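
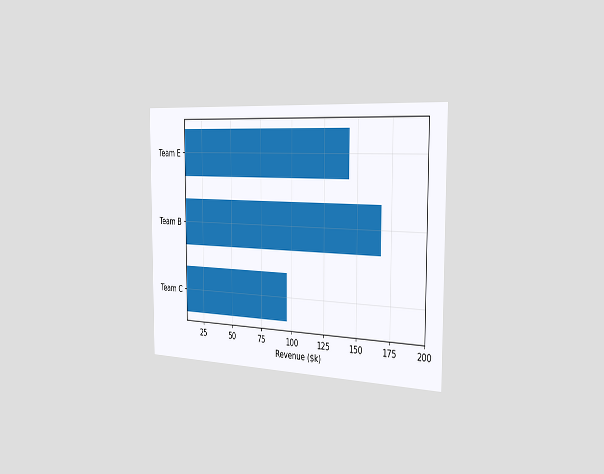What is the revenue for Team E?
$144k

The chart is viewed slightly from the right. Reading along the chart's x-axis, the Team E bar reaches $144k.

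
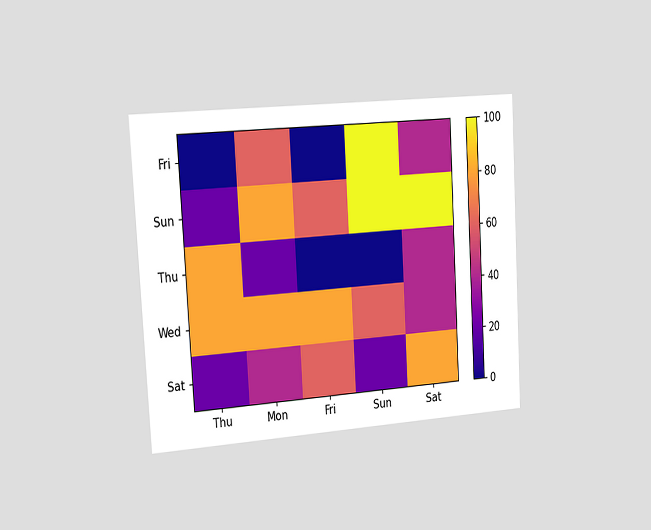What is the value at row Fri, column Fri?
The chart is tilted about 3° counter-clockwise and viewed slightly from the left. Matching cell (Fri, Fri) against the colorbar gives 0.

0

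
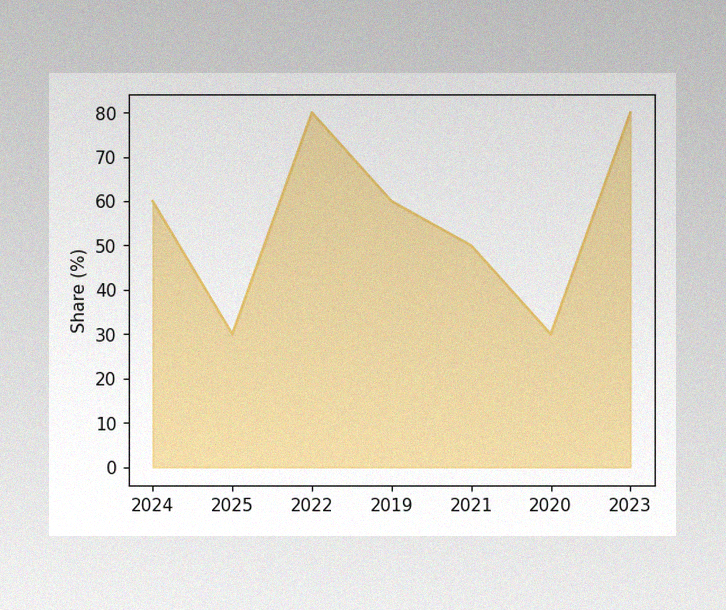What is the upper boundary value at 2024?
The image has some photo noise and uneven lighting. At 2024 the upper boundary is at 60%.

60%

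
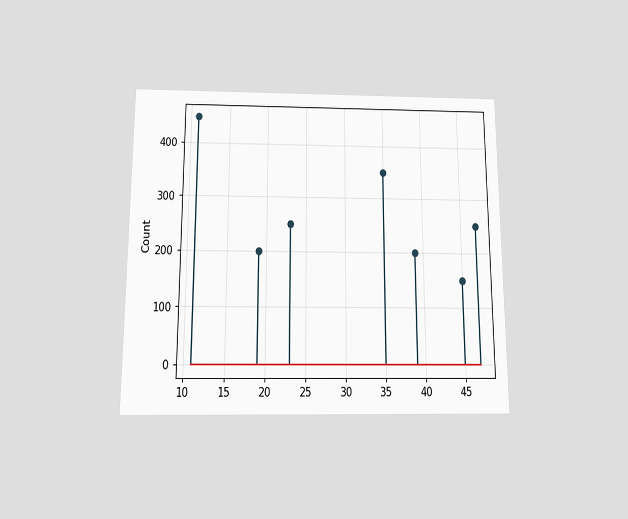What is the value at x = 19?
The chart is viewed slightly from below. The stem at x=19 reaches 200.

200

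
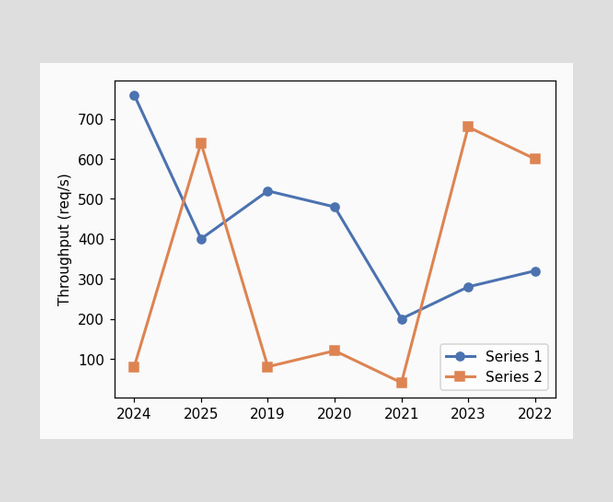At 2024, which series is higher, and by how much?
At 2024, Series 1 sits above the other line by 680req/s.

Series 1, by 680req/s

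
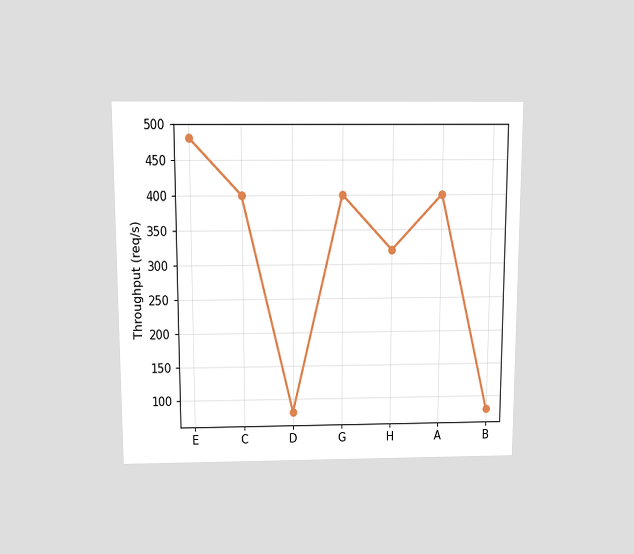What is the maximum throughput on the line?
480req/s

The chart is viewed slightly from above. The highest point is at E, and reading across to the y-axis gives 480req/s.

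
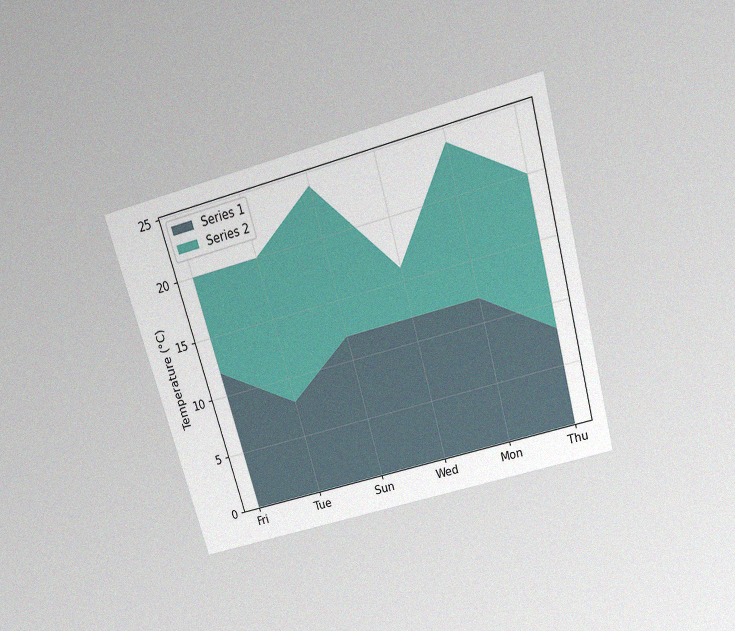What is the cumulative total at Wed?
16°C

The chart is tilted about 16° counter-clockwise and viewed slightly from above, with some photo noise. The stacked total at Wed reaches 16°C.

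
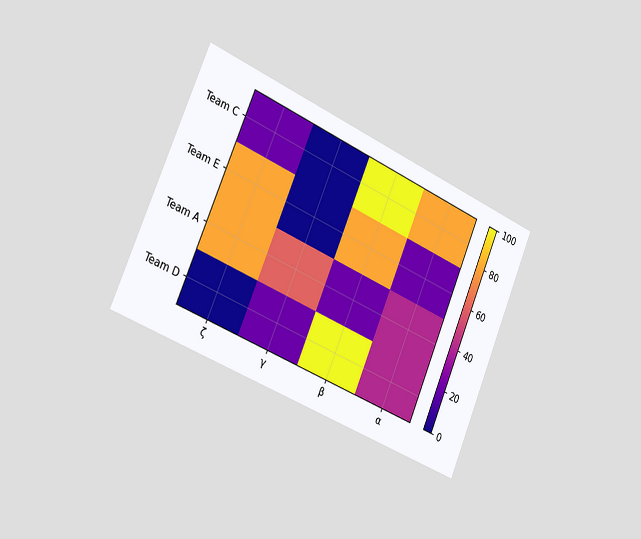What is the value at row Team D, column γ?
20

The chart is tilted about 23° clockwise and viewed slightly from the left. Matching cell (Team D, γ) against the colorbar gives 20.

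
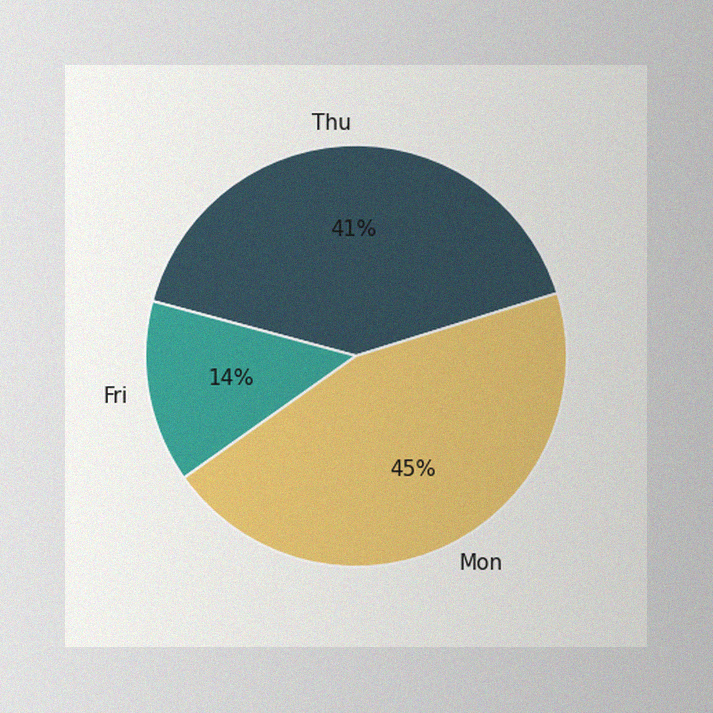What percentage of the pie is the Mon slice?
45%

The image has some photo noise and uneven lighting. The Mon slice takes up 45% of the pie.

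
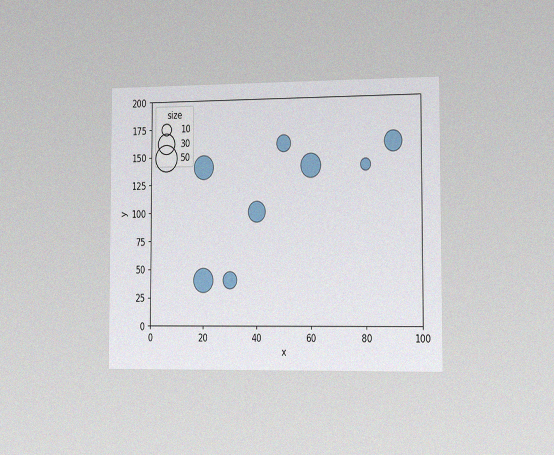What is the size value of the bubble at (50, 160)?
The chart is viewed slightly from the right, with some photo noise. Matching the bubble at (50, 160) against the size legend gives 20.

20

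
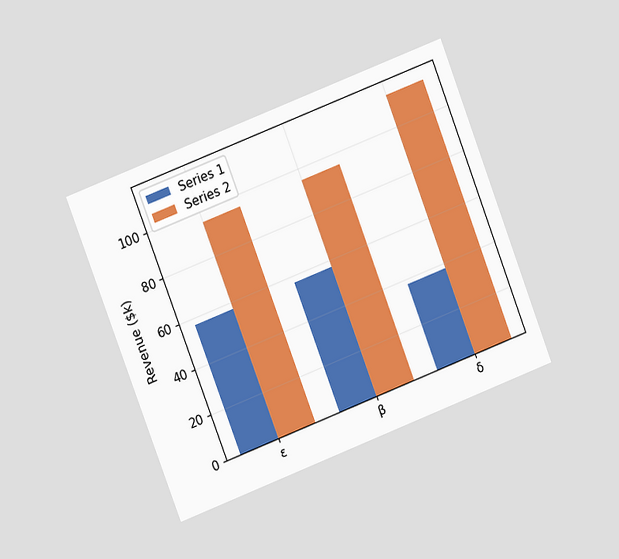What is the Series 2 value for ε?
$95k

The chart is tilted about 21° counter-clockwise and viewed at a slight angle. The Series 2 bar at ε reaches $95k on the y-axis.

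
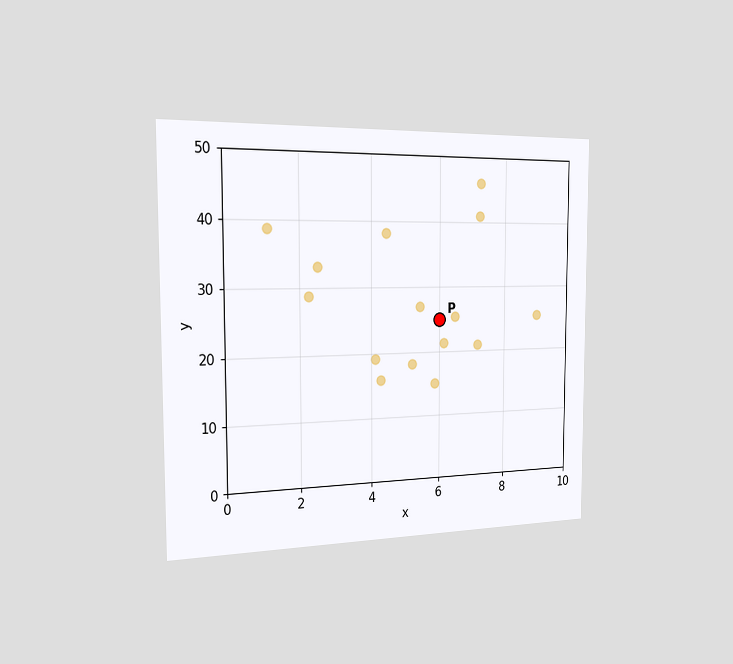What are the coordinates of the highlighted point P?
(6, 25)

The chart is viewed slightly from the left. Following the gridlines from P to each axis, P sits at (6, 25).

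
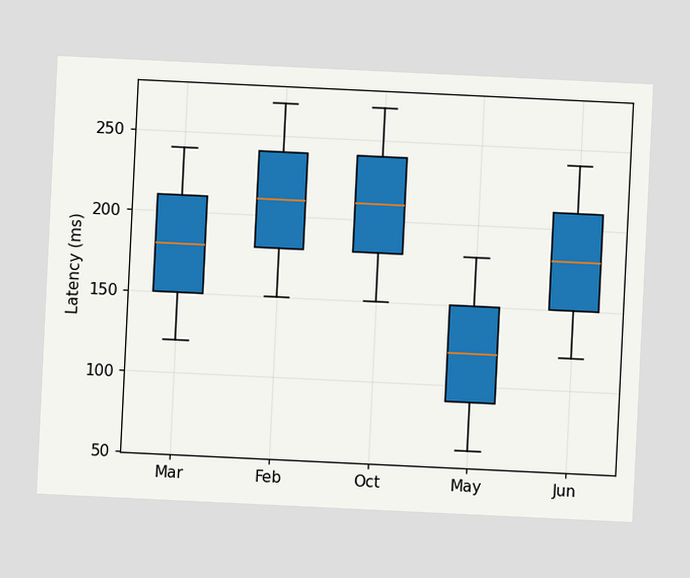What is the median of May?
The chart is tilted about 3° clockwise. The median line in the May box sits at 120ms.

120ms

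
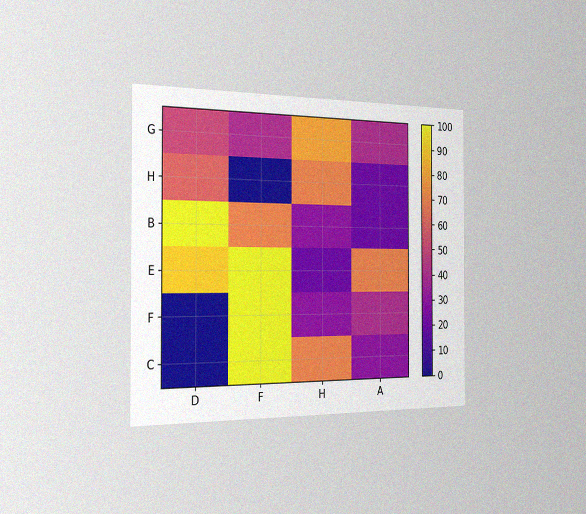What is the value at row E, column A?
70

The chart is viewed slightly from the left, with some photo noise. Matching cell (E, A) against the colorbar gives 70.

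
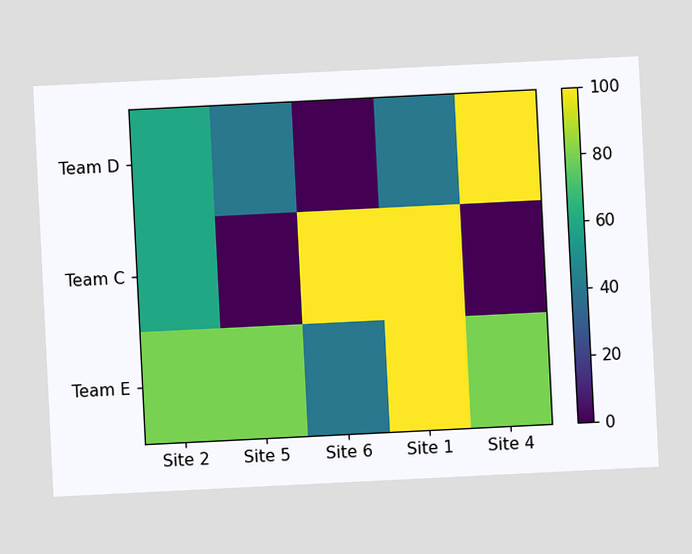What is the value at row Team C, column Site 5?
0

The chart is tilted about 3° counter-clockwise. Matching cell (Team C, Site 5) against the colorbar gives 0.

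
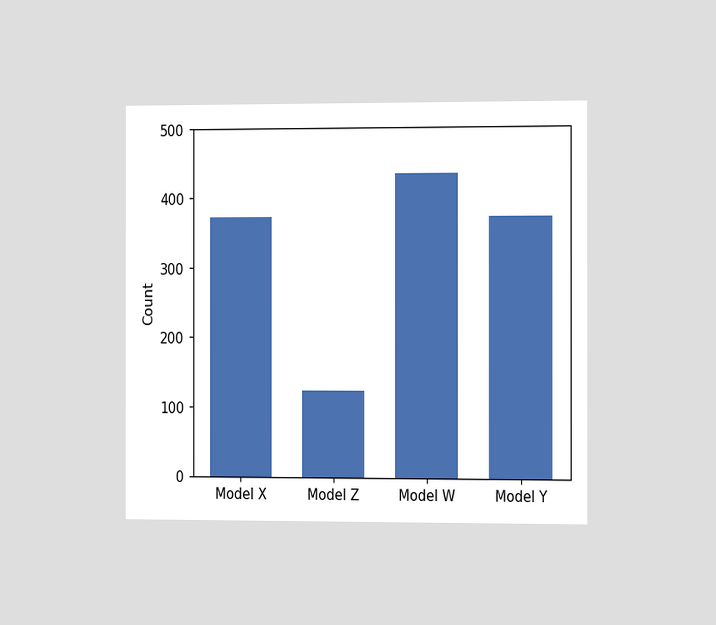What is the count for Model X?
The chart is viewed slightly from the right. Reading along the chart's y-axis, the Model X bar reaches 372.

372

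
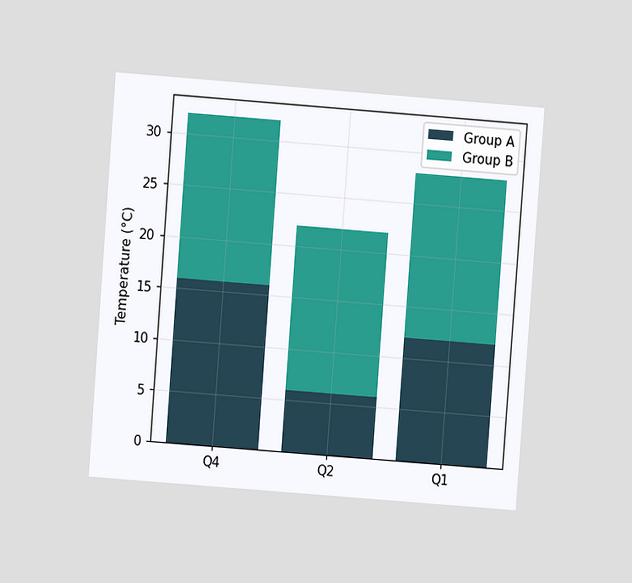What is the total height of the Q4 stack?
32°C

The chart is tilted about 4° clockwise and viewed at a slight angle. The Q4 stack's top reaches 32°C on the y-axis.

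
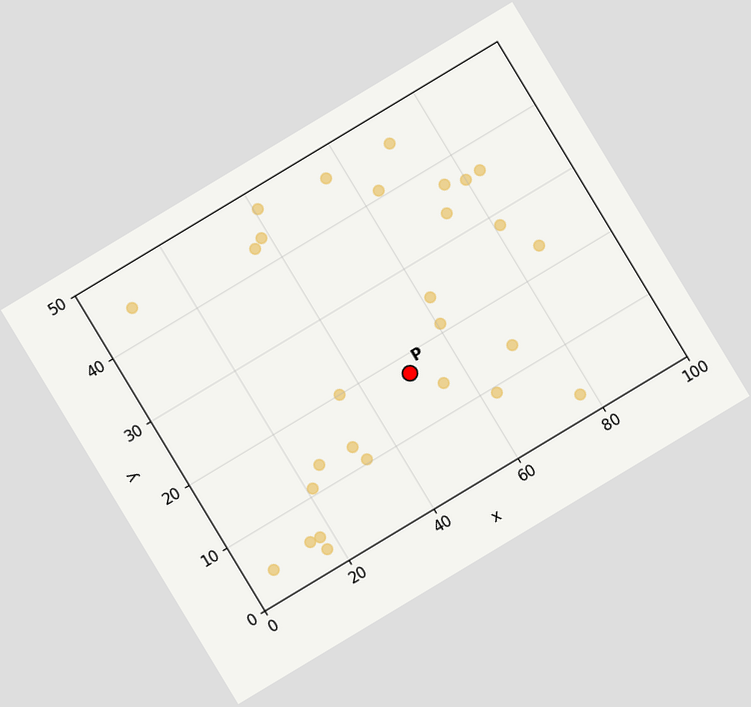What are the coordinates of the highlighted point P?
The chart is tilted about 31° counter-clockwise. Following the gridlines from P to each axis, P sits at (50, 17.5).

(50, 17.5)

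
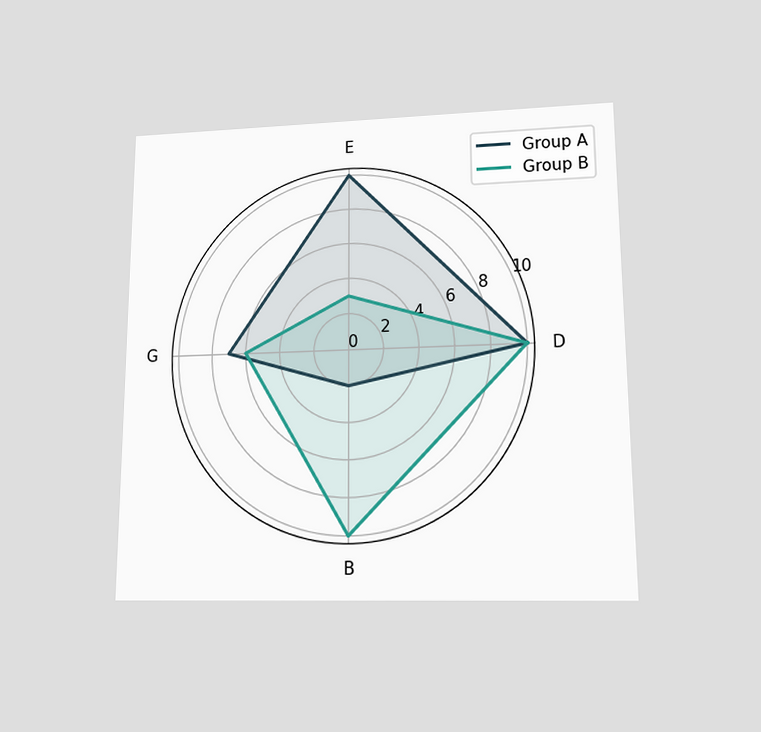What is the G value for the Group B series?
6

The chart is viewed at a slight angle. On the G axis, Group B reaches 6.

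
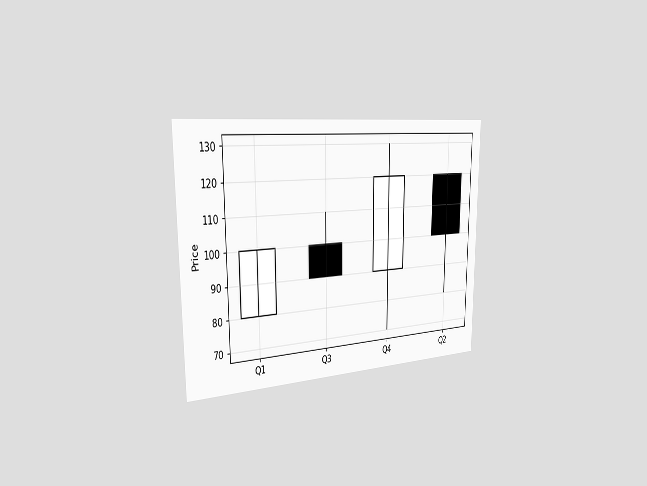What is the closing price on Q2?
100

The chart is viewed slightly from the left. The Q2 candle closes at 100.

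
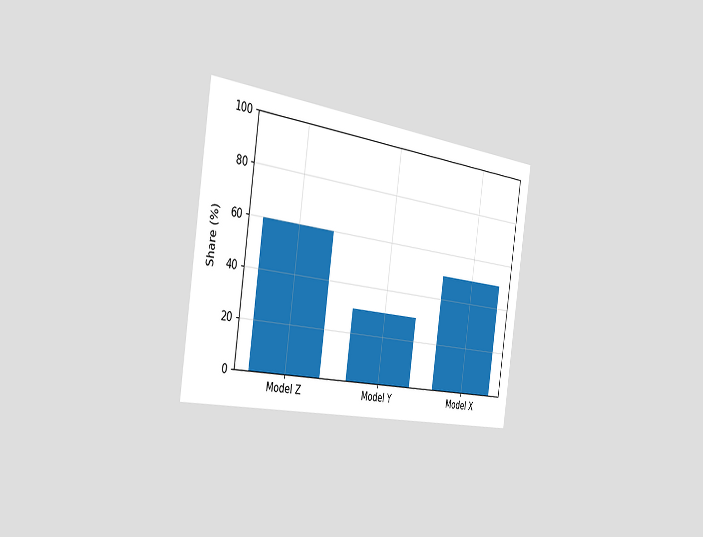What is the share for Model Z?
The chart is tilted about 8° clockwise and viewed slightly from the left. Reading along the chart's y-axis, the Model Z bar reaches 60%.

60%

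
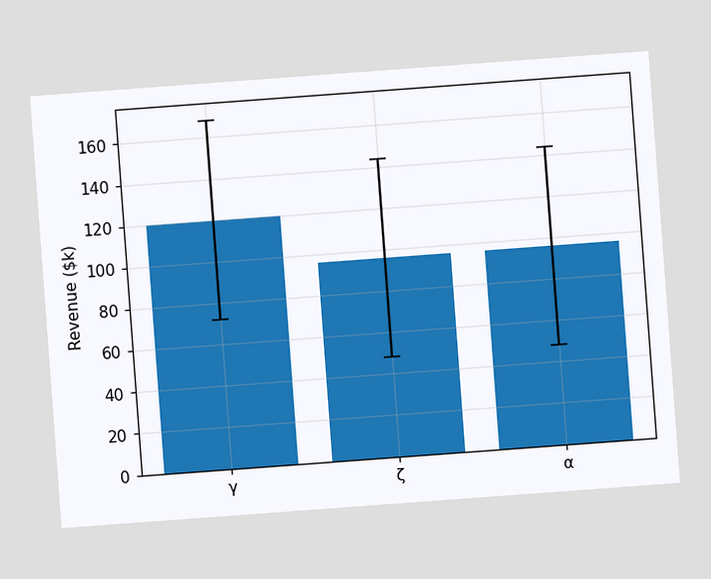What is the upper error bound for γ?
$168k

The chart is tilted about 4° counter-clockwise. The γ bar's upper whisker reaches $168k.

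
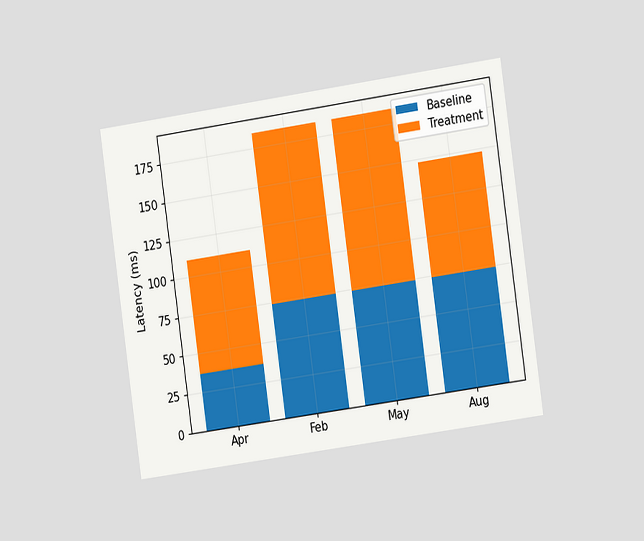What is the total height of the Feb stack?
185ms

The chart is tilted about 8° counter-clockwise and viewed slightly from the right. The Feb stack's top reaches 185ms on the y-axis.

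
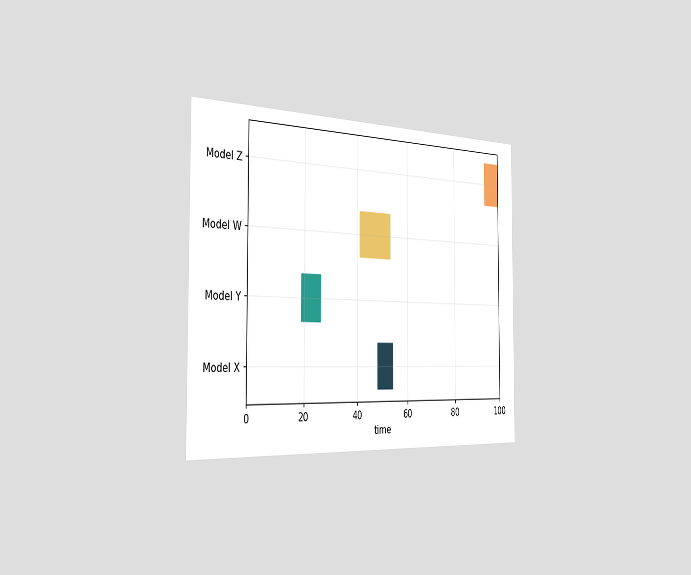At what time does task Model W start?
The chart is viewed slightly from the left. The Model W bar begins at t=41.

41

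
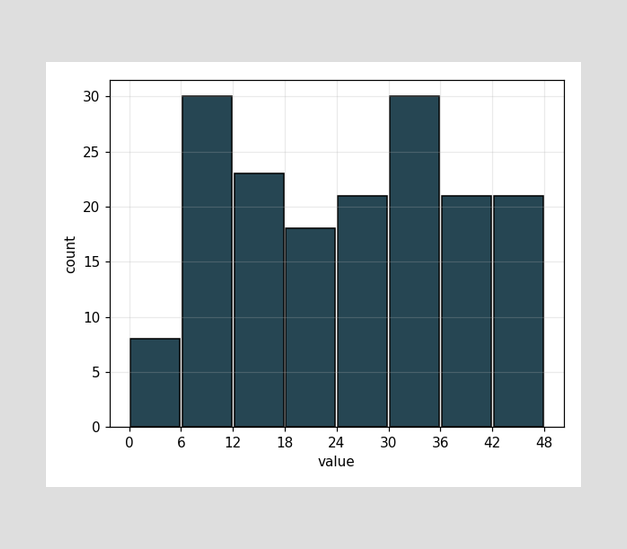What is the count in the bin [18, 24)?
The [18, 24) bin has height 18.

18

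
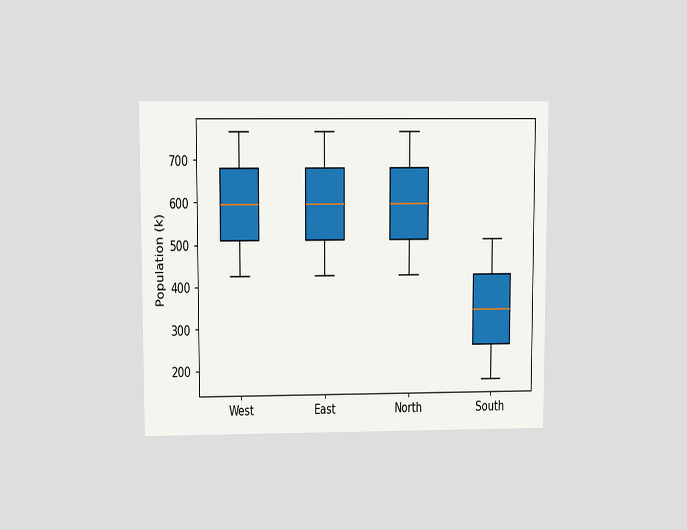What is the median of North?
595k

The chart is viewed at a slight angle. The median line in the North box sits at 595k.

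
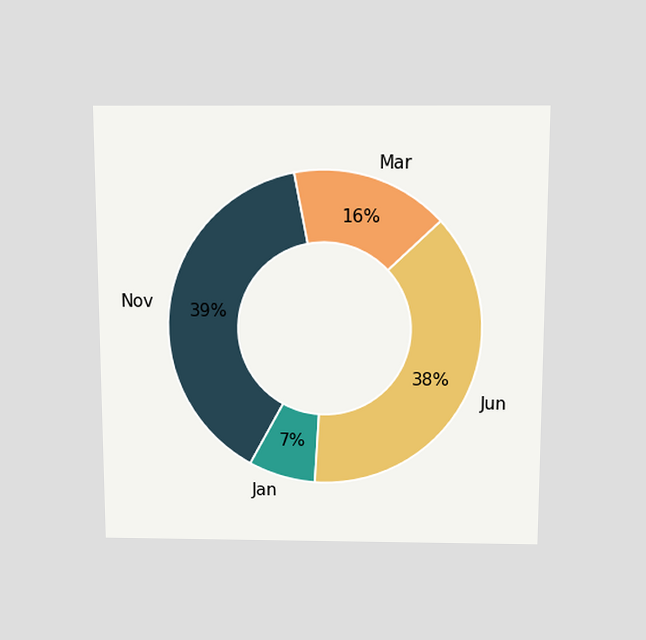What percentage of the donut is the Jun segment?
The chart is viewed slightly from above. The Jun segment takes up 38% of the ring.

38%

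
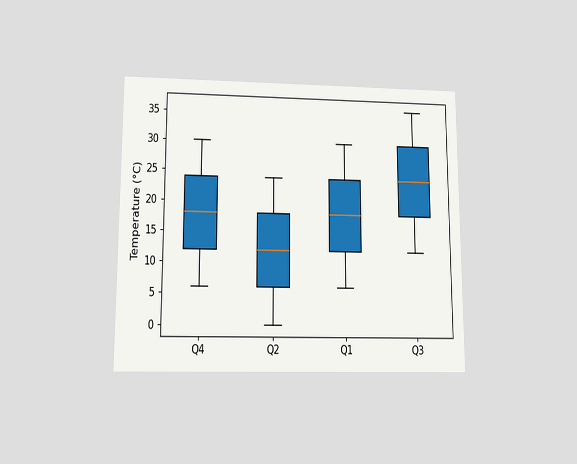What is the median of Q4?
18°C

The chart is viewed slightly from below. The median line in the Q4 box sits at 18°C.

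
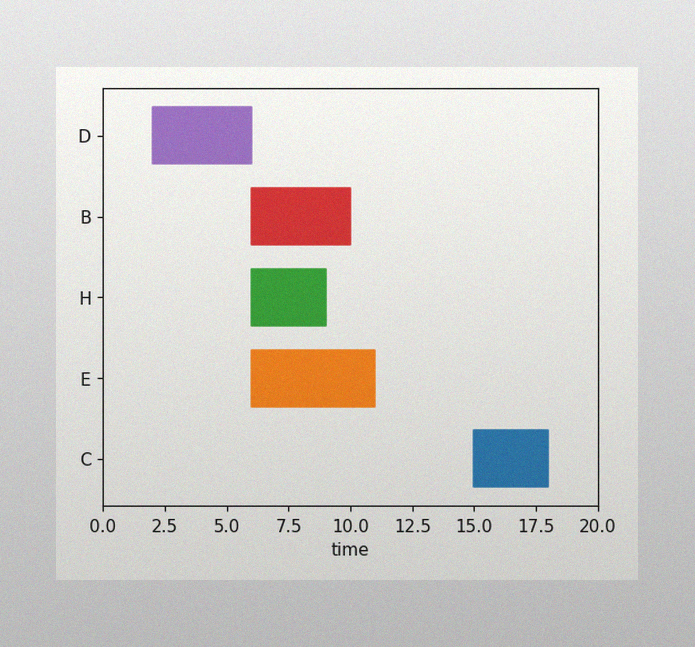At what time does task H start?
6

The image has some photo noise and uneven lighting. The H bar begins at t=6.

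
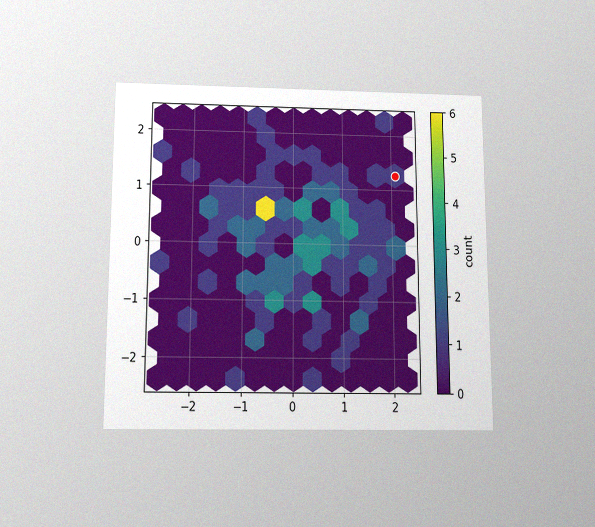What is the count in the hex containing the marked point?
1

The chart is viewed slightly from below, with some photo noise. The marked hex reads 1 on the colorbar.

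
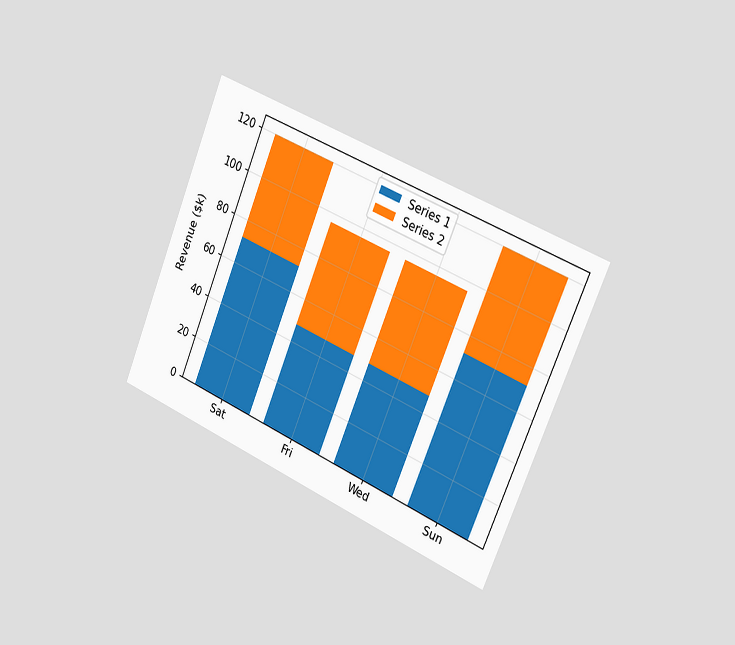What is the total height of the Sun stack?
$120k

The chart is tilted about 23° clockwise and viewed slightly from the right. The Sun stack's top reaches $120k on the y-axis.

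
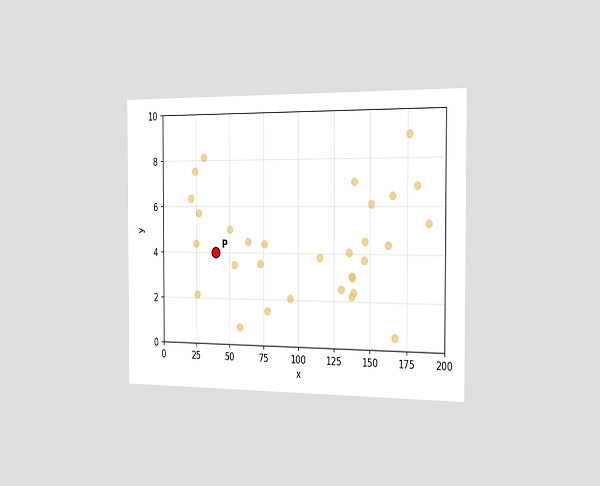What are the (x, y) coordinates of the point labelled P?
The chart is viewed slightly from the right. Following the gridlines from P to each axis, P sits at (40, 4).

(40, 4)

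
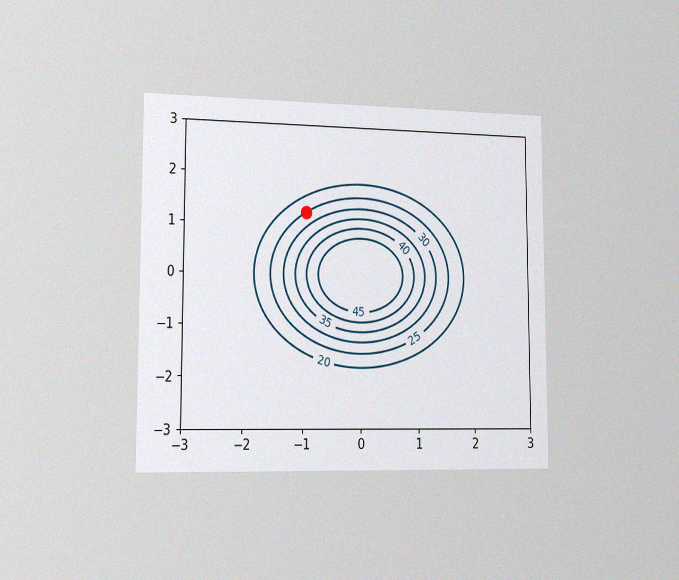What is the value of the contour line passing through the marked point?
The chart is viewed slightly from the left, with some photo noise. The marked point sits on the contour labelled 25.

25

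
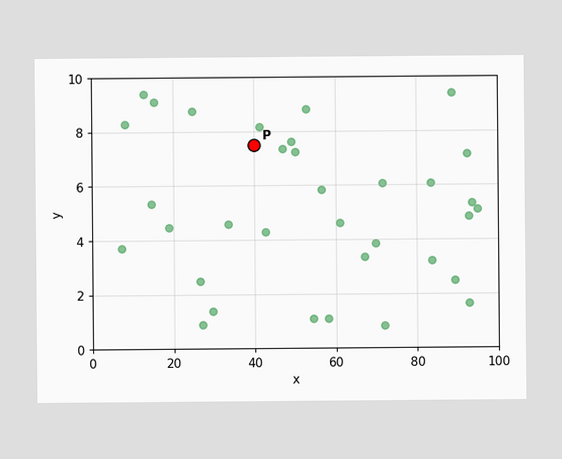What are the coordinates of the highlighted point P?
(40, 7.5)

Following the gridlines from P to each axis, P sits at (40, 7.5).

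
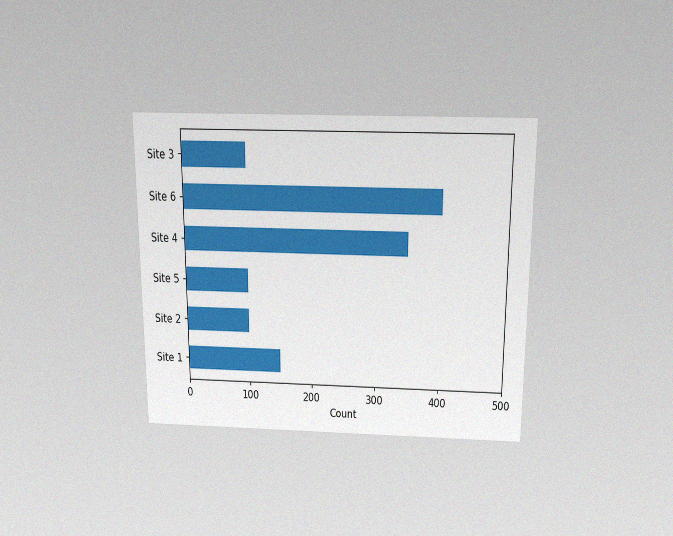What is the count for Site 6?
400

The chart is viewed slightly from above, with some photo noise. Reading along the chart's x-axis, the Site 6 bar reaches 400.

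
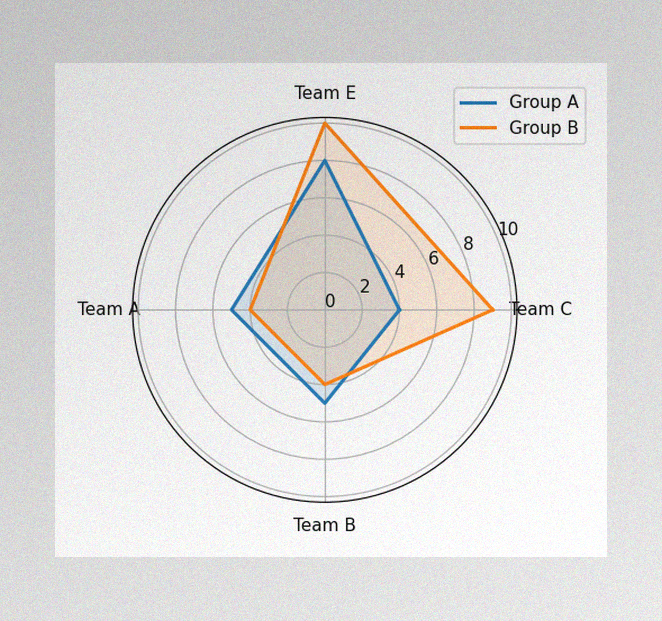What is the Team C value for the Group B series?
9

The image has some photo noise and uneven lighting. On the Team C axis, Group B reaches 9.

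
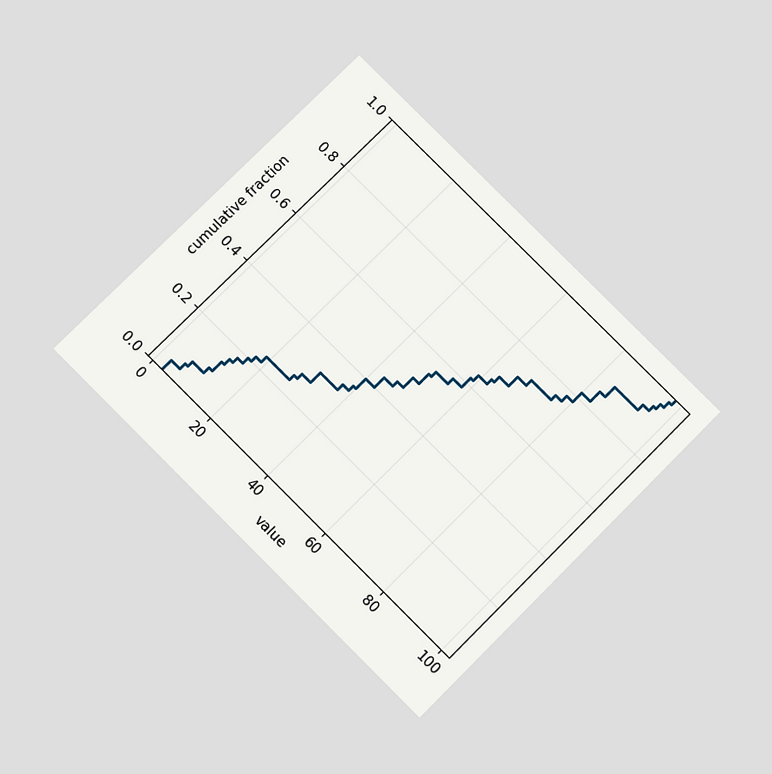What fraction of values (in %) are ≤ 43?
The chart is tilted about 45° clockwise and viewed slightly from below. At x=43 the ECDF step is at 44%.

44%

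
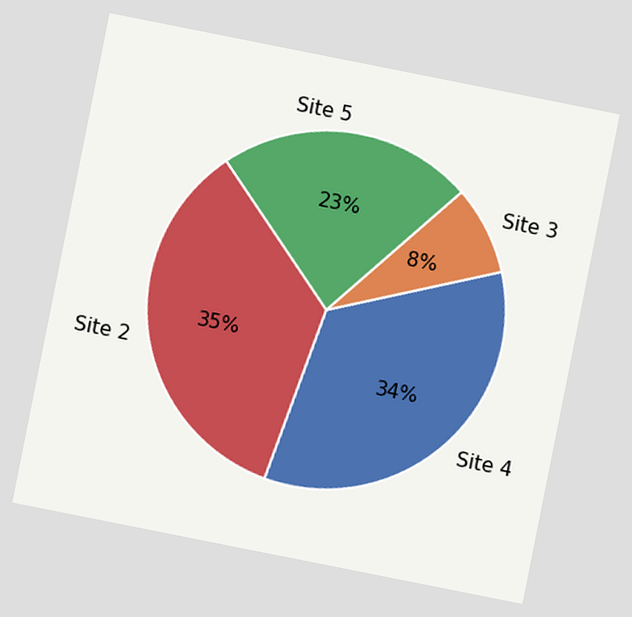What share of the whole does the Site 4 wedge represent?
The chart is tilted about 11° clockwise. The Site 4 slice takes up 34% of the pie.

34%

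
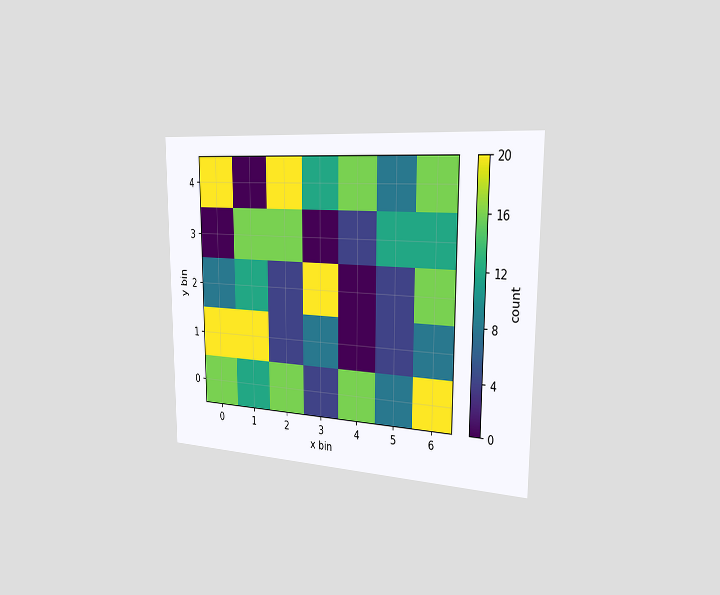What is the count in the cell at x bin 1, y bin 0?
12

The chart is viewed slightly from the right. Matching the cell (1, 0) against the colorbar gives 12.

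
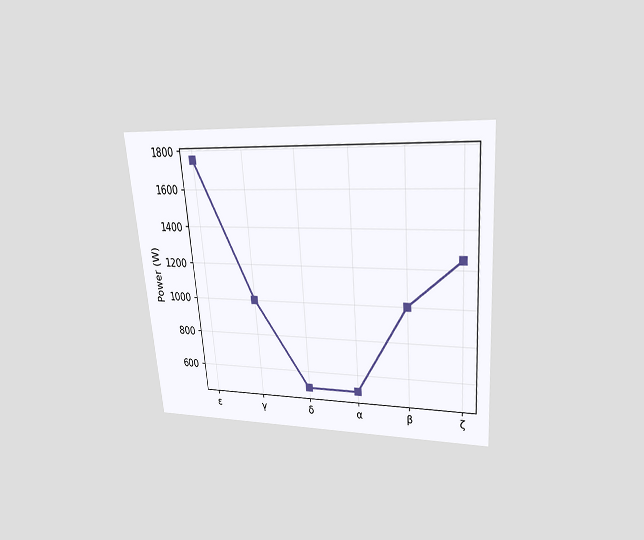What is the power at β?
The chart is tilted about 5° counter-clockwise and viewed slightly from above. At β, the line is at 1000W.

1000W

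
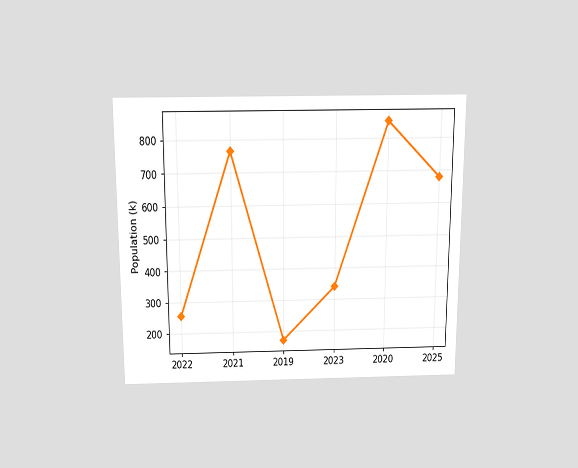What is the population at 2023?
The chart is viewed slightly from above. At 2023, the line is at 340k.

340k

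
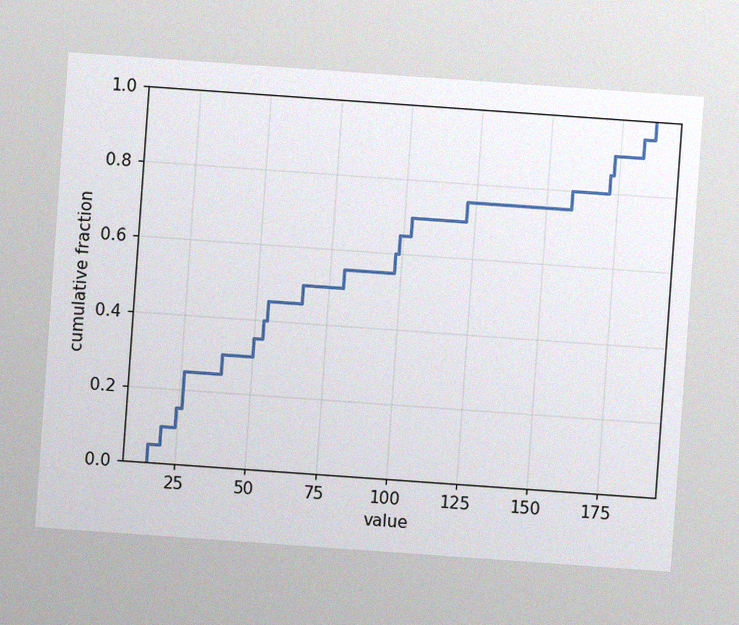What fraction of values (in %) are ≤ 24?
The chart is tilted about 4° clockwise, with some photo noise. At x=24 the ECDF step is at 15%.

15%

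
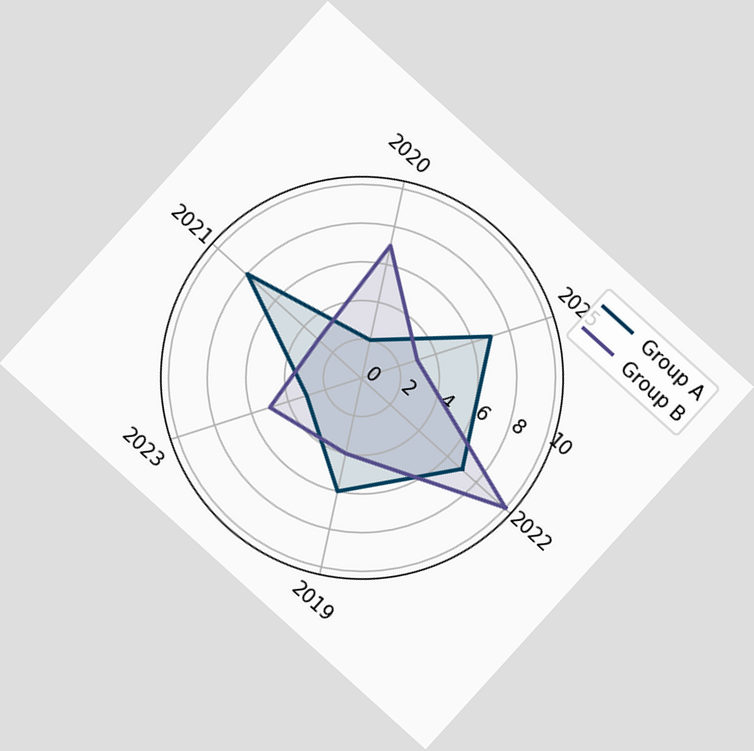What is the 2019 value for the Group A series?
6

The chart is tilted about 42° clockwise. On the 2019 axis, Group A reaches 6.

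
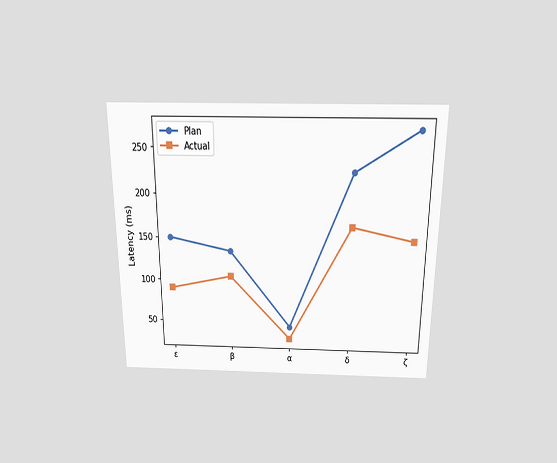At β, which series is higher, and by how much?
The chart is viewed slightly from above. At β, Plan sits above the other line by 30ms.

Plan, by 30ms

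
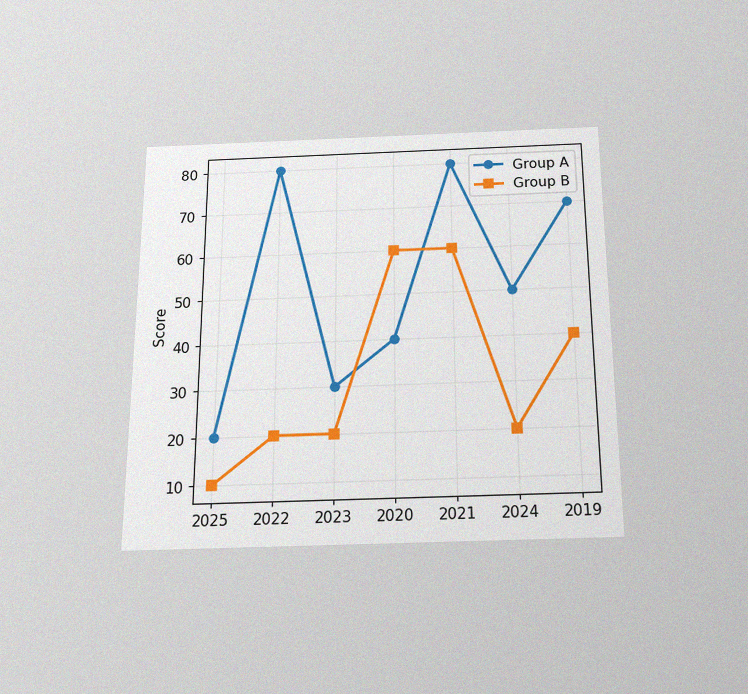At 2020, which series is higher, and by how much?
The chart is viewed slightly from below, with some photo noise. At 2020, Group B sits above the other line by 20.

Group B, by 20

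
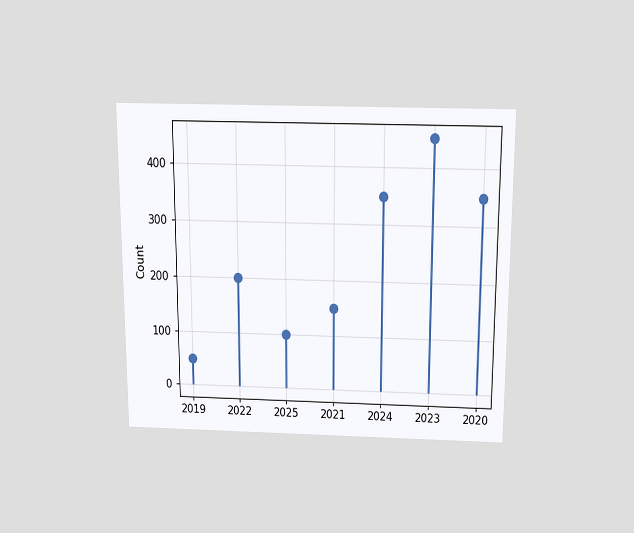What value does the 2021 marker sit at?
The chart is viewed slightly from above. The 2021 marker sits at 150.

150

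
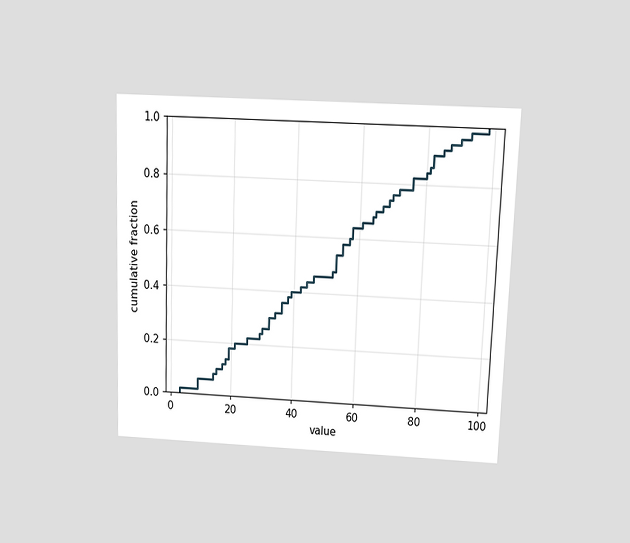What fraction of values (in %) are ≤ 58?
The chart is tilted about 2° clockwise and viewed slightly from above. At x=58 the ECDF step is at 64%.

64%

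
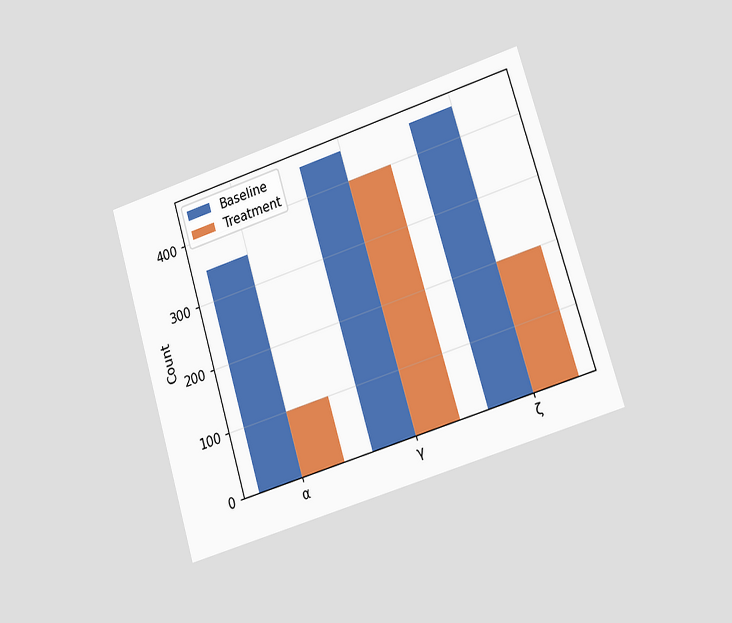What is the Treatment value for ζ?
200

The chart is tilted about 17° counter-clockwise and viewed at a slight angle. The Treatment bar at ζ reaches 200 on the y-axis.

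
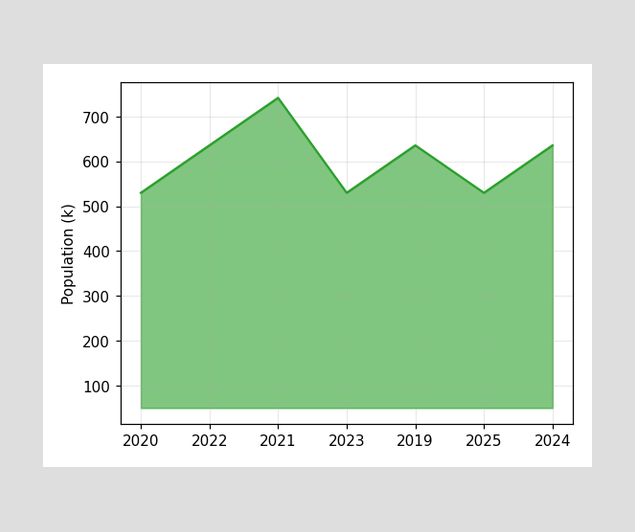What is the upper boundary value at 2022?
At 2022 the upper boundary is at 636k.

636k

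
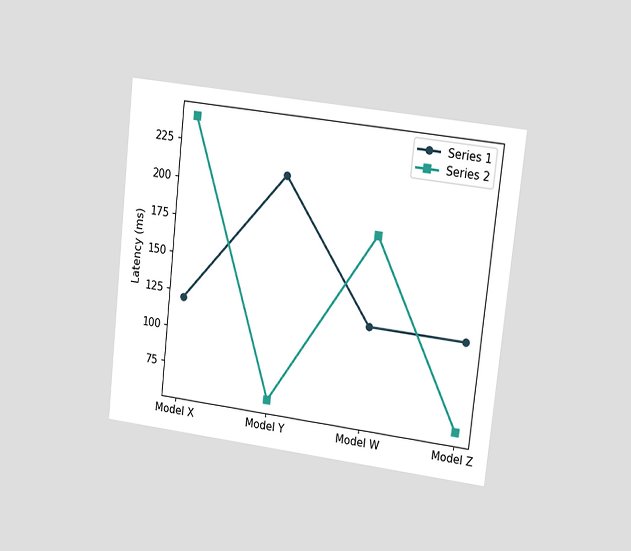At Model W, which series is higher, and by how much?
The chart is tilted about 6° clockwise and viewed slightly from the right. At Model W, Series 2 sits above the other line by 60ms.

Series 2, by 60ms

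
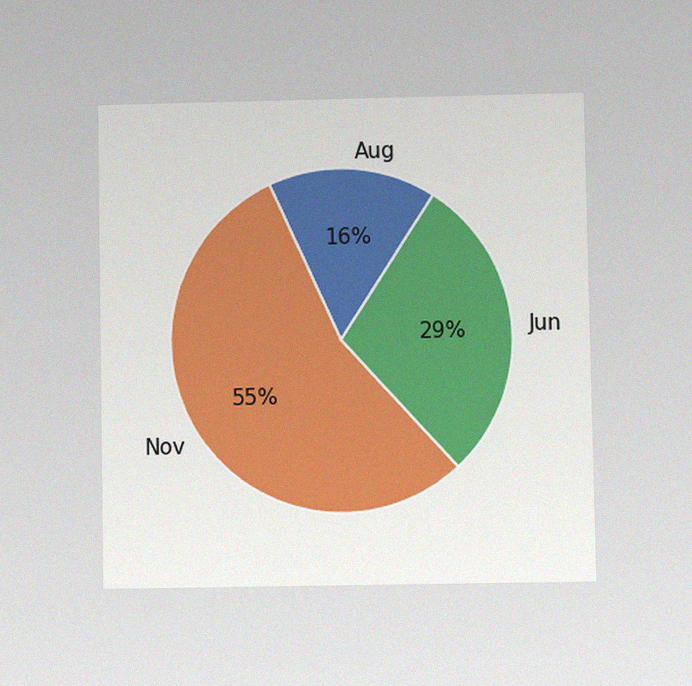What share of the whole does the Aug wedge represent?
The chart is viewed at a slight angle, with some photo noise. The Aug slice takes up 16% of the pie.

16%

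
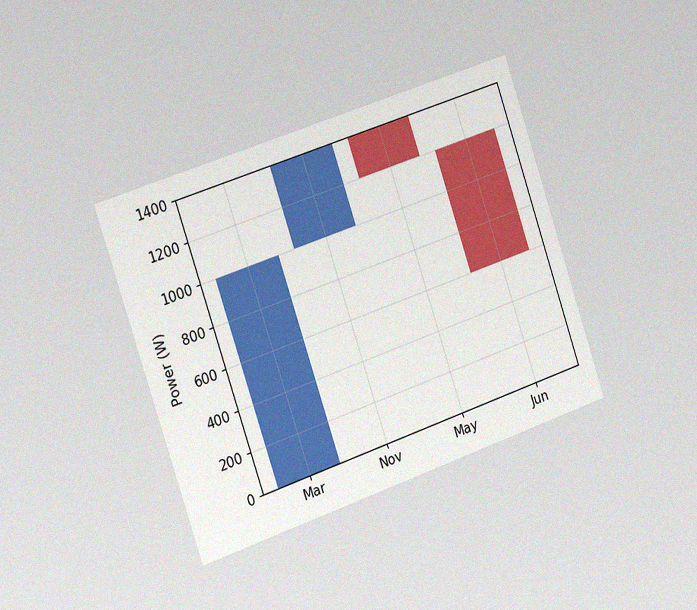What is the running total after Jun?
The chart is tilted about 19° counter-clockwise and viewed slightly from the left, with some photo noise. After Jun the running total reaches 600W.

600W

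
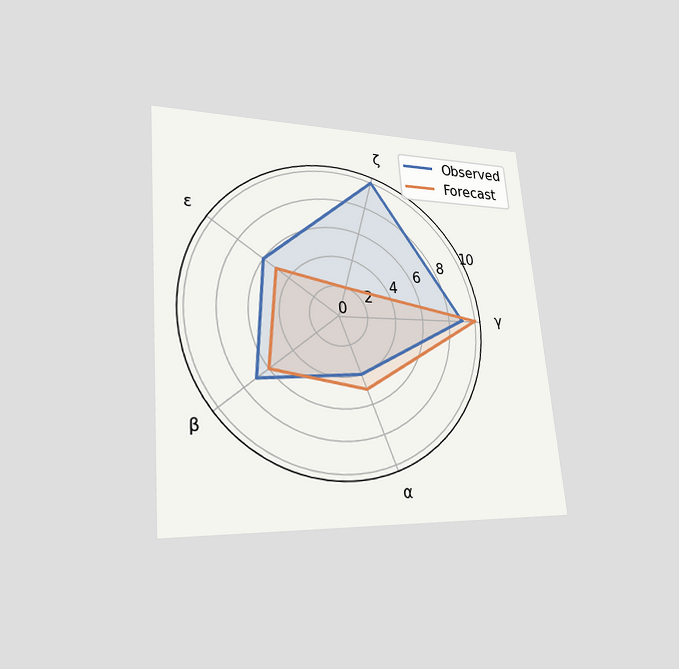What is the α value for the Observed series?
4

The chart is tilted about 5° counter-clockwise and viewed at a slight angle. On the α axis, Observed reaches 4.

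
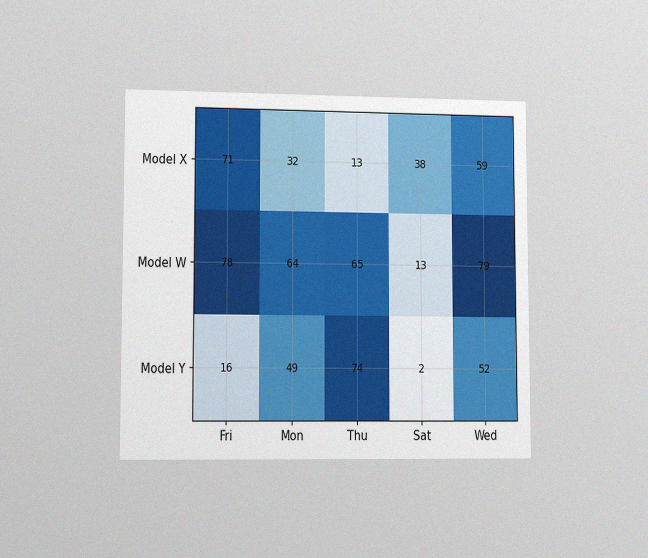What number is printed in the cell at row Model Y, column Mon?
49

The chart is viewed at a slight angle, with some photo noise. The (Model Y, Mon) cell reads 49.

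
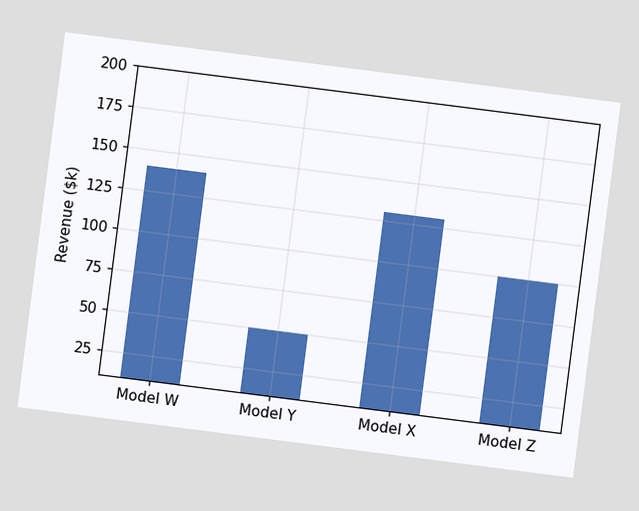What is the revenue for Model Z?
The chart is tilted about 7° clockwise. Reading along the chart's y-axis, the Model Z bar reaches $100k.

$100k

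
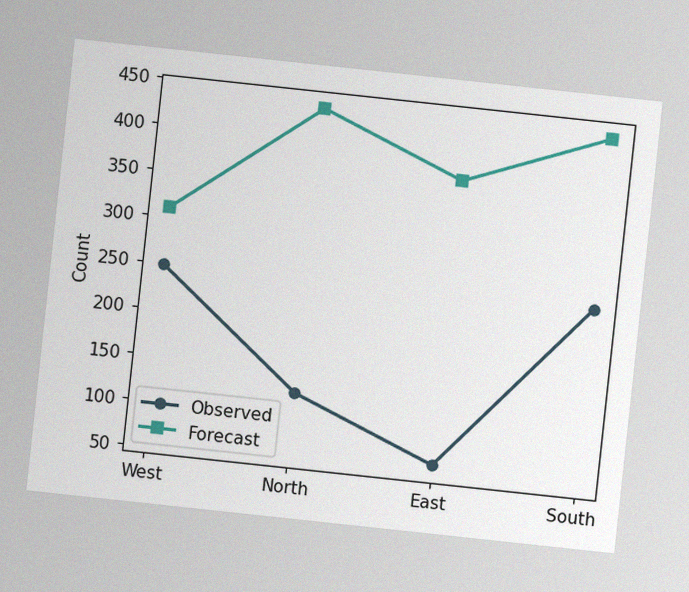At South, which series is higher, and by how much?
Forecast, by 186

The chart is tilted about 6° clockwise, with some photo noise. At South, Forecast sits above the other line by 186.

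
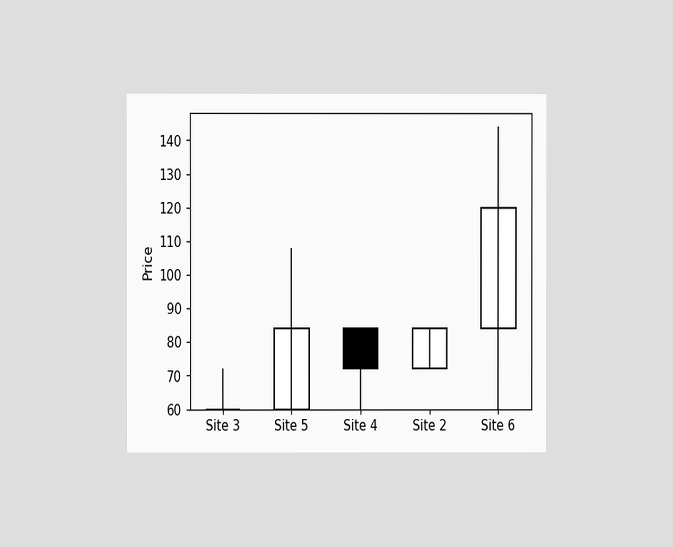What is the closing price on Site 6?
120

The chart is viewed at a slight angle. The Site 6 candle closes at 120.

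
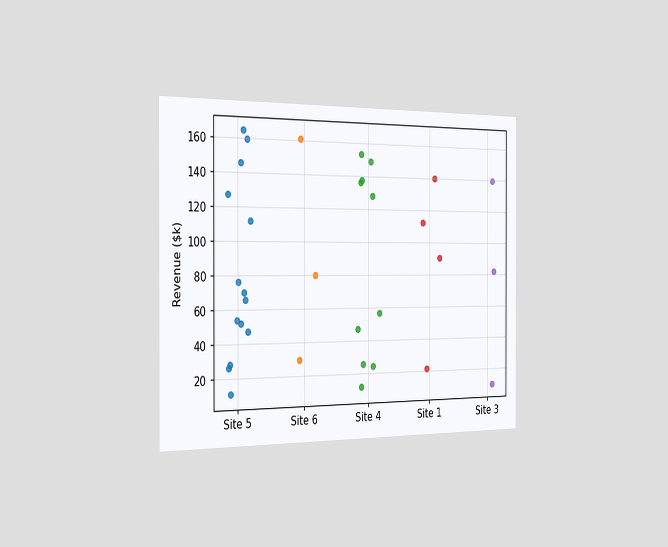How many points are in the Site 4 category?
10

The chart is viewed slightly from the left. Counting the markers in the Site 4 column gives 10.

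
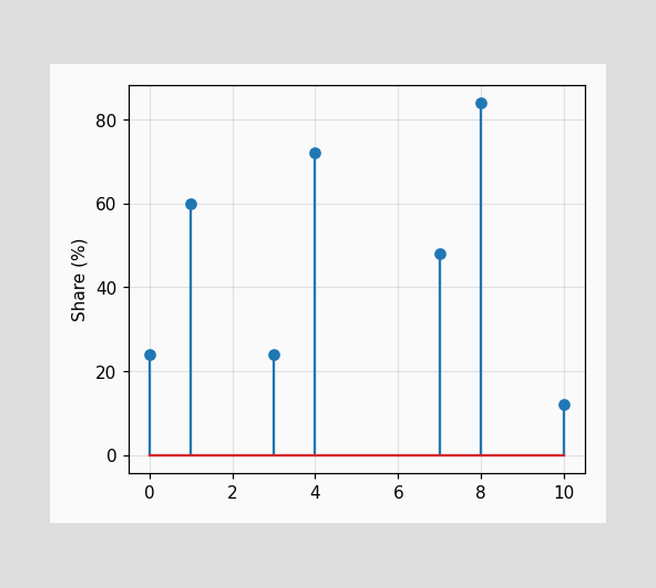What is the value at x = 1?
60%

The stem at x=1 reaches 60%.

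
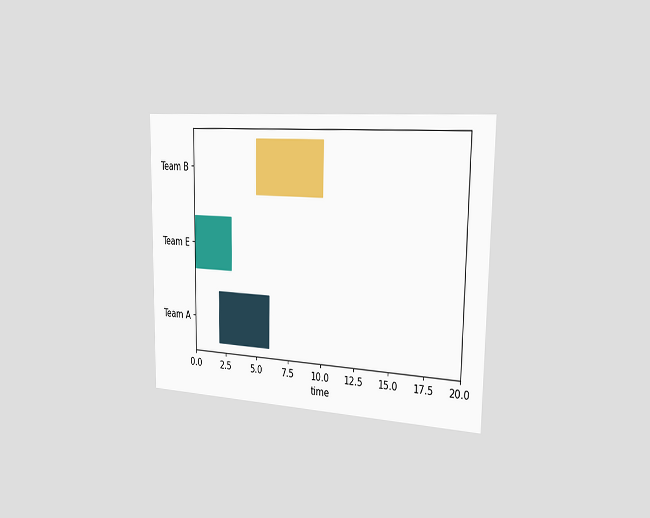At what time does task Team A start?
The chart is viewed slightly from the right. The Team A bar begins at t=2.

2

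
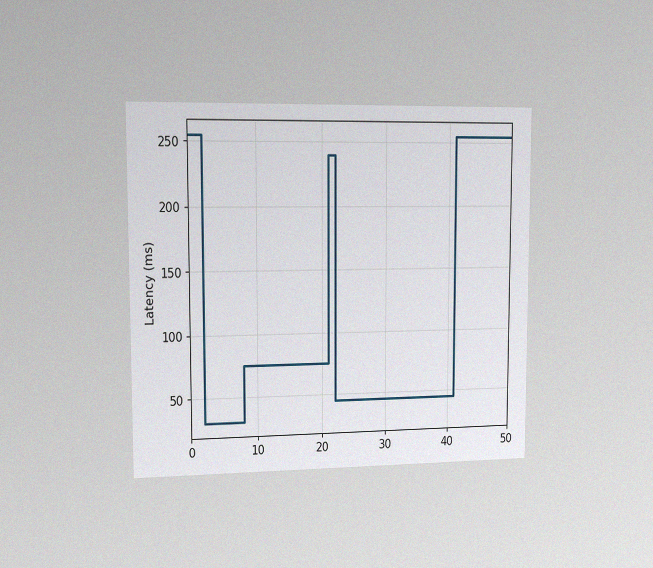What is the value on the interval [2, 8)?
The chart is viewed slightly from the left, with some photo noise. On [2, 8) the step sits at 30ms.

30ms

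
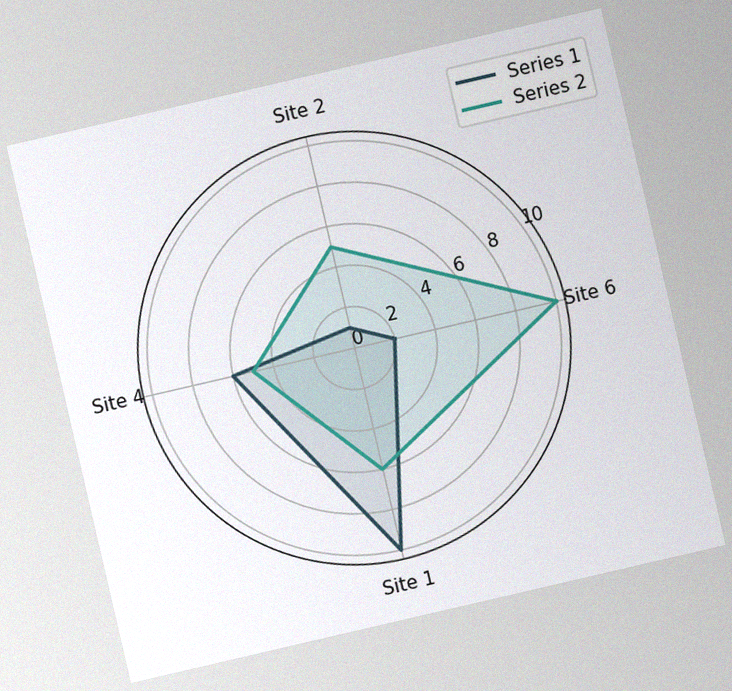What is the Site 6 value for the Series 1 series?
2

The chart is tilted about 13° counter-clockwise, with some photo noise. On the Site 6 axis, Series 1 reaches 2.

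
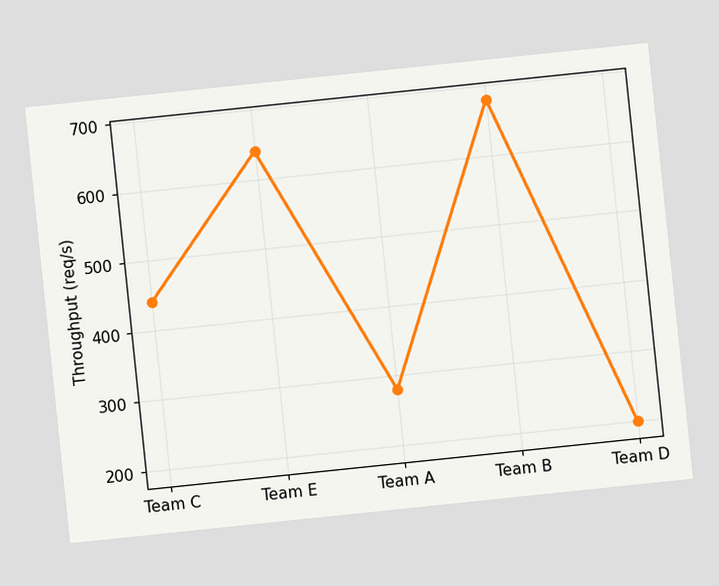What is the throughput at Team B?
The chart is tilted about 6° counter-clockwise. At Team B, the line is at 680req/s.

680req/s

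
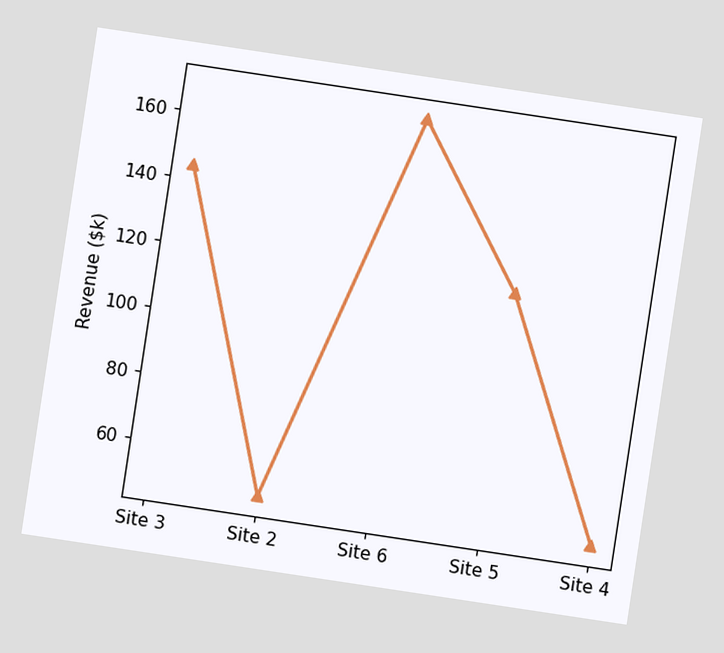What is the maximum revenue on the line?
$168k

The chart is tilted about 9° clockwise. The highest point is at Site 6, and reading across to the y-axis gives $168k.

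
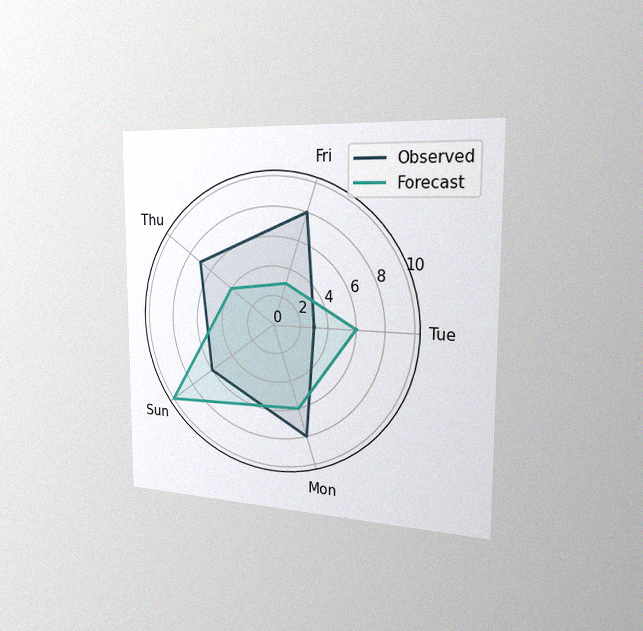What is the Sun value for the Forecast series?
The chart is viewed slightly from the right, with some photo noise. On the Sun axis, Forecast reaches 10.

10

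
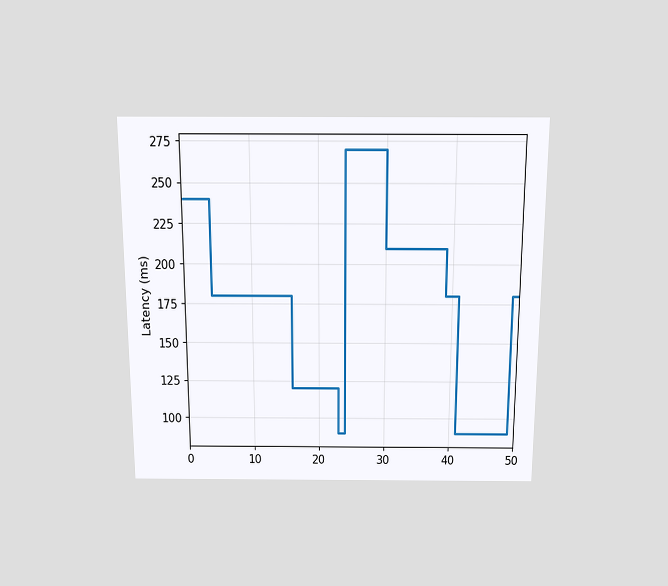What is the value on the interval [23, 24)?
The chart is viewed slightly from above. On [23, 24) the step sits at 90ms.

90ms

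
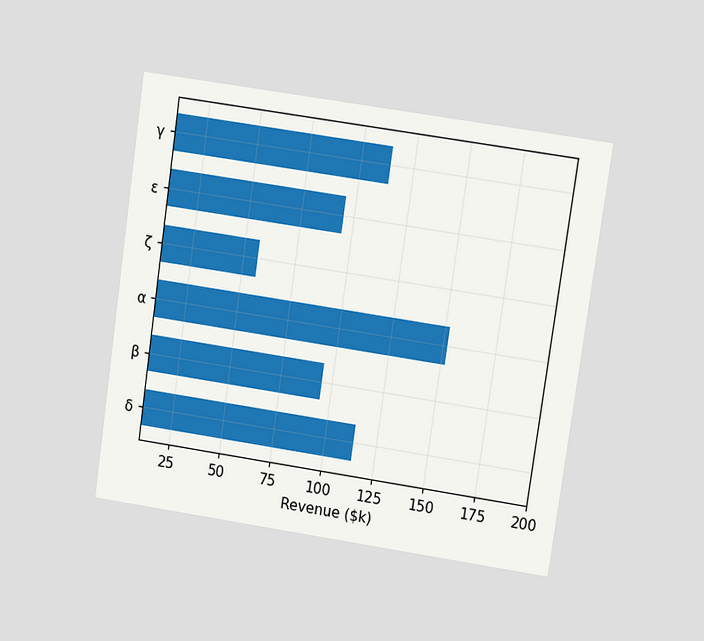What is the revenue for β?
$95k

The chart is tilted about 8° clockwise and viewed at a slight angle. Reading along the chart's x-axis, the β bar reaches $95k.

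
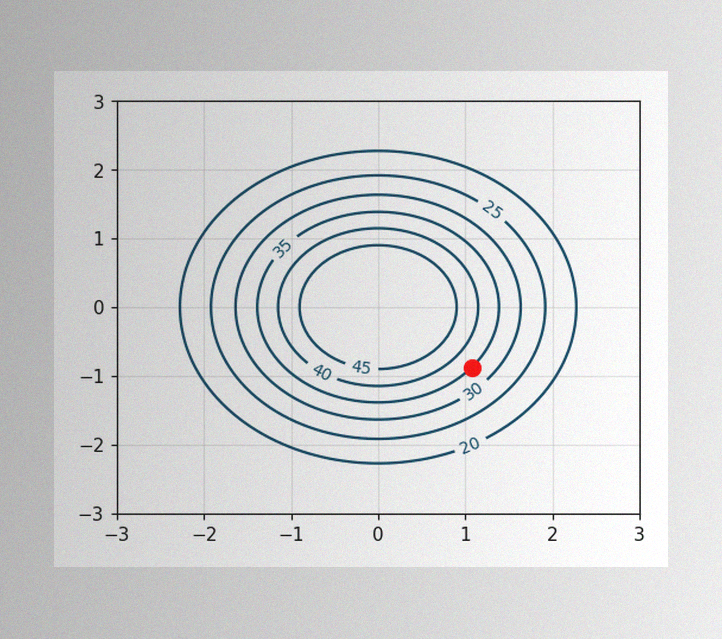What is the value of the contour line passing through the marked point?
The image has some photo noise and uneven lighting. The marked point sits on the contour labelled 35.

35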